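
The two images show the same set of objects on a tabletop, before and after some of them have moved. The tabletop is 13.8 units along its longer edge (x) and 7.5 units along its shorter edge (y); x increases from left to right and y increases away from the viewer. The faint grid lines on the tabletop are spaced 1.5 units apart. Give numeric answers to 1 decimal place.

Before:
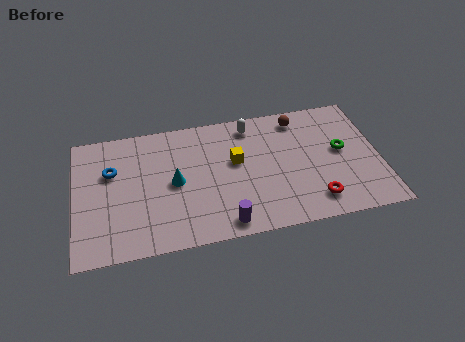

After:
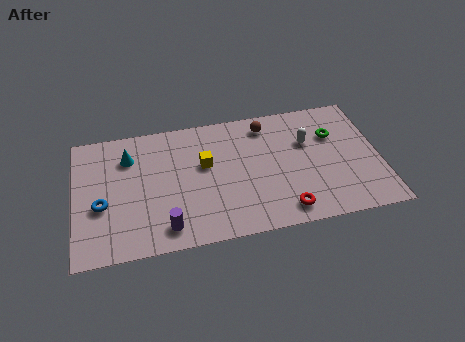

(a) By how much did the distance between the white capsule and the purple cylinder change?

+1.9

The distance was about 5.7 in the first image and 7.6 in the second, so they moved 1.9 units further apart.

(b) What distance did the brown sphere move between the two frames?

1.5

From (10.3, 6.4) to (8.8, 6.3), the brown sphere covered √(1.5² + 0.1²) ≈ 1.5 units.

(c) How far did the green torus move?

1.0

The green torus was near (12.1, 4.1) before and (11.8, 5.1) after, so it travelled √(0.3² + 1.0²) ≈ 1.0 units.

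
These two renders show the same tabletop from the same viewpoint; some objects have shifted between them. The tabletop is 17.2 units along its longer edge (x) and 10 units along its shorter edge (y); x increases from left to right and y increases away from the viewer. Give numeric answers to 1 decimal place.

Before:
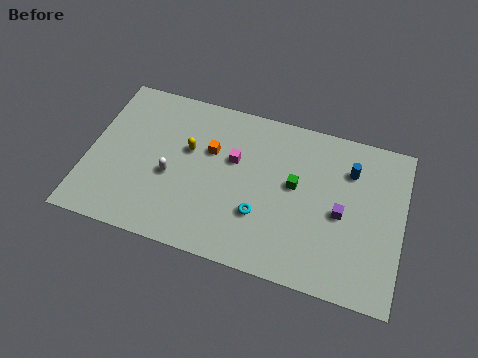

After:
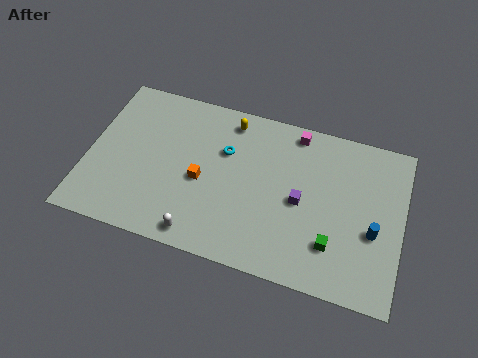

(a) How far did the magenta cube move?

4.2

The magenta cube moved from about (7.9, 6.2) to (11.1, 8.9), a distance of √(3.2² + 2.7²) ≈ 4.2.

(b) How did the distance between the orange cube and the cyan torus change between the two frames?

-1.9

They were about 4.4 units apart before and 2.5 after — 1.9 units closer together.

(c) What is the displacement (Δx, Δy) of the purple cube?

(-2.2, 0.1)

The purple cube started near (13.9, 4.6) and ended near (11.7, 4.7).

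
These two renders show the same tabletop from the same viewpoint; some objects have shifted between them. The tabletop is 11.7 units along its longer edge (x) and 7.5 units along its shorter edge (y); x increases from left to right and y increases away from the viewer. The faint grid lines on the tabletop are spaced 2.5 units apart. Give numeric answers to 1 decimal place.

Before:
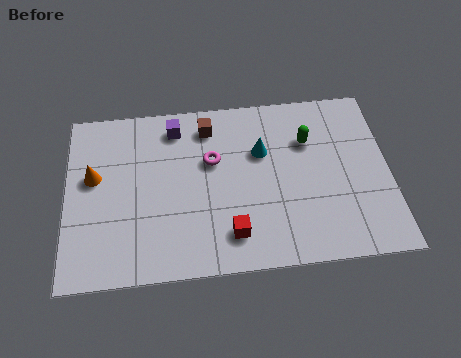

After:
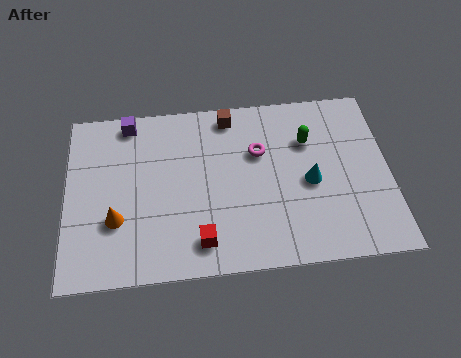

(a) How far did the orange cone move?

2.1

The orange cone moved from about (1.0, 4.4) to (1.8, 2.5), a distance of √(0.8² + 1.9²) ≈ 2.1.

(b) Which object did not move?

the green capsule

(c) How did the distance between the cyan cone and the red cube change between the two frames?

+0.9

The distance was about 3.6 in the first image and 4.5 in the second, so they moved 0.9 units further apart.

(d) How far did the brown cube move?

0.9

From (5.2, 6.2) to (6.0, 6.6), the brown cube covered √(0.8² + 0.4²) ≈ 0.9 units.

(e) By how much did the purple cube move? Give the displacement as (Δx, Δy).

(-1.7, 0.4)

The purple cube started near (4.0, 6.3) and ended near (2.3, 6.7).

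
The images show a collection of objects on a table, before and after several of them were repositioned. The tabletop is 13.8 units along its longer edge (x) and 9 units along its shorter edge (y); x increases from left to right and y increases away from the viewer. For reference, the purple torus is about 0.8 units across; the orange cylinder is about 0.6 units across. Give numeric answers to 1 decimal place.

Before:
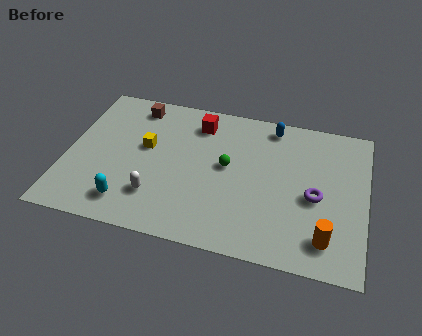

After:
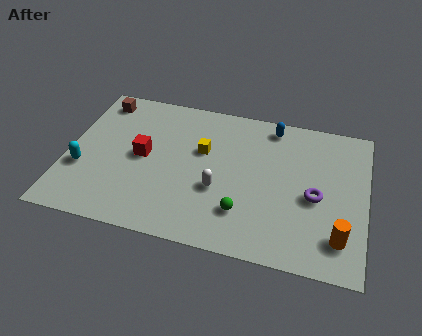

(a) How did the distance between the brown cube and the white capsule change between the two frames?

+1.7

Before: roughly 5.6 units apart; after: 7.3. That's 1.7 units further apart.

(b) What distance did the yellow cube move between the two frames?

2.6

The yellow cube was near (3.6, 5.2) before and (6.2, 5.6) after, so it travelled √(2.6² + 0.4²) ≈ 2.6 units.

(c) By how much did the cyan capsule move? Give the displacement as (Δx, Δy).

(-2.3, 1.6)

From the two frames, the cyan capsule sits at roughly (3.1, 1.6) before and (0.8, 3.2) after.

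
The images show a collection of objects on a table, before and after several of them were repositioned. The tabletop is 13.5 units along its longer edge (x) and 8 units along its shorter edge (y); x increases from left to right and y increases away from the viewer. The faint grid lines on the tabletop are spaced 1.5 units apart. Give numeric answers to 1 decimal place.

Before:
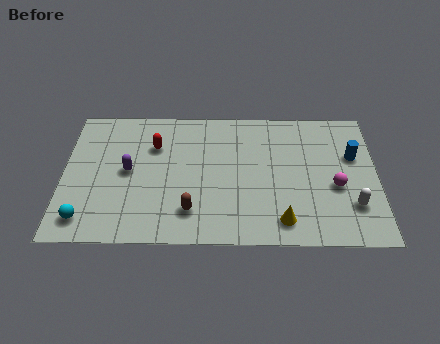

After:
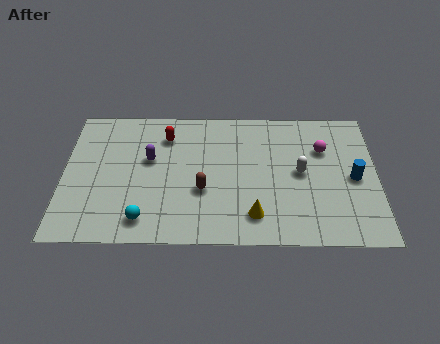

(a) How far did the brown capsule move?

1.3

The brown capsule was near (5.5, 1.8) before and (6.0, 3.0) after, so it travelled √(0.5² + 1.2²) ≈ 1.3 units.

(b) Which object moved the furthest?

the white capsule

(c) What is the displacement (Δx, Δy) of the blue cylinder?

(0.0, -1.3)

The blue cylinder was at about (12.5, 5.1) and moved to about (12.5, 3.8).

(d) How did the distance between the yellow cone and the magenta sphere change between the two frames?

+1.9

Before: roughly 3.0 units apart; after: 4.9. That's 1.9 units further apart.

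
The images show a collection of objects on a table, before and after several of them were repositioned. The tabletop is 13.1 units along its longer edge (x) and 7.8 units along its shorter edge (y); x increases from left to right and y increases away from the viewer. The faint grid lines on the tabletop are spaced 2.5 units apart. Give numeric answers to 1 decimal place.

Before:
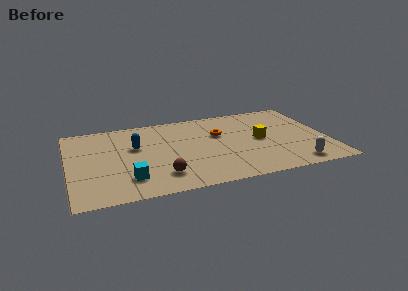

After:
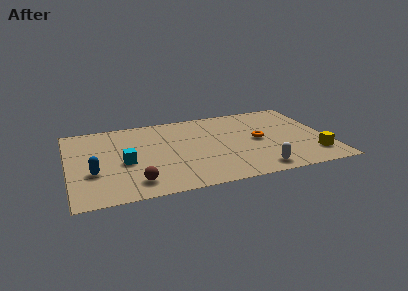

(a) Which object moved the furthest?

the yellow cube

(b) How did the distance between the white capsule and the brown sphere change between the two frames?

-0.6

Before: roughly 6.7 units apart; after: 6.1. That's 0.6 units closer together.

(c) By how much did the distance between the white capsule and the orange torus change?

-2.4

The distance was about 5.3 in the first image and 2.9 in the second, so they moved 2.4 units closer together.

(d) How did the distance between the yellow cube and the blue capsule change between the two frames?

+4.7

The distance was about 6.4 in the first image and 11.1 in the second, so they moved 4.7 units further apart.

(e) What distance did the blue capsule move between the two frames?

3.0

The blue capsule moved from about (3.4, 4.8) to (1.2, 2.8), a distance of √(2.2² + 2.0²) ≈ 3.0.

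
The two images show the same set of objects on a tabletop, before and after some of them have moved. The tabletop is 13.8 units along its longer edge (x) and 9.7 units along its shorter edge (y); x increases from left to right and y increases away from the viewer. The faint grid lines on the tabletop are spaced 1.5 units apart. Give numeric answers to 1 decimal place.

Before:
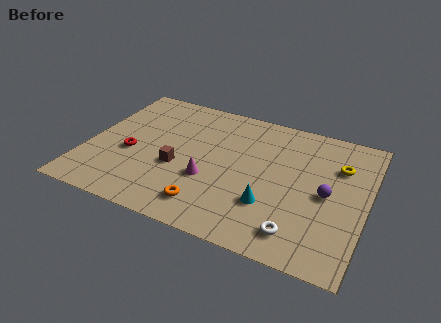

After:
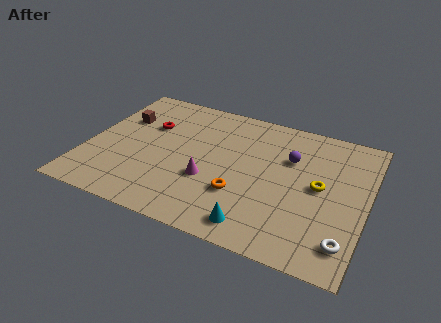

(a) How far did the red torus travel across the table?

2.5

From (2.2, 4.0) to (2.8, 6.4), the red torus covered √(0.6² + 2.4²) ≈ 2.5 units.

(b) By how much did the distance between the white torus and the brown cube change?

+5.9

They were about 6.6 units apart before and 12.5 after — 5.9 units further apart.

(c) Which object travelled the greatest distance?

the brown cube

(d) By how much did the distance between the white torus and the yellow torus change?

-1.9

The distance was about 5.4 in the first image and 3.5 in the second, so they moved 1.9 units closer together.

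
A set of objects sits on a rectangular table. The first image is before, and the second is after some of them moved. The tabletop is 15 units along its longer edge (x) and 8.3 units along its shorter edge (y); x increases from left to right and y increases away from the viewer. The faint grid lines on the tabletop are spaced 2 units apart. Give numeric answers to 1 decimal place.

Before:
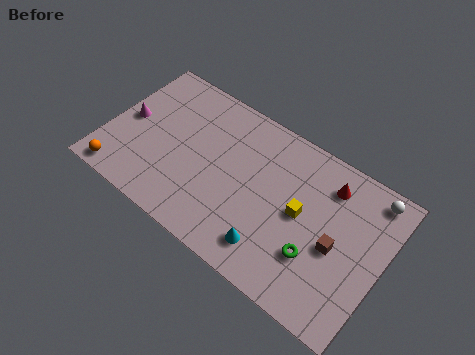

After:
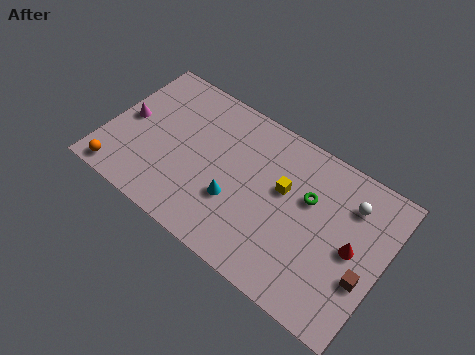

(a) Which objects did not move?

the orange sphere and the magenta cone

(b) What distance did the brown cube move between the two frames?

1.7

From (12.6, 3.7) to (14.2, 3.0), the brown cube covered √(1.6² + 0.7²) ≈ 1.7 units.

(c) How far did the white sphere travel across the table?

1.4

From (13.9, 7.3) to (12.9, 6.3), the white sphere covered √(1.0² + 1.0²) ≈ 1.4 units.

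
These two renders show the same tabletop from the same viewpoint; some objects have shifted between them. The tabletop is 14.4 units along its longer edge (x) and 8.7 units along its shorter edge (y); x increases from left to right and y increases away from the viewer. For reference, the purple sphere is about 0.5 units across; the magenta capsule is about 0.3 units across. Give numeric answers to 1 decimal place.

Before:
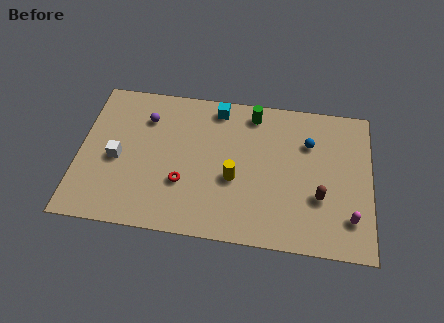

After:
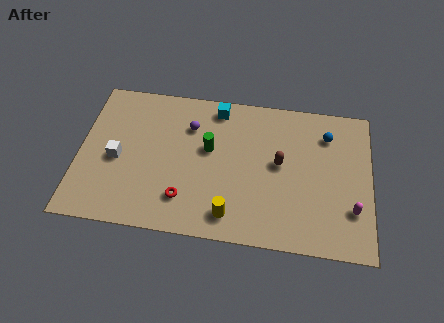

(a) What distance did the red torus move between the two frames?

0.9

From (5.2, 2.9) to (5.3, 2.0), the red torus covered √(0.1² + 0.9²) ≈ 0.9 units.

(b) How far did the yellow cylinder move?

2.1

The yellow cylinder was near (7.7, 3.5) before and (7.6, 1.4) after, so it travelled √(0.1² + 2.1²) ≈ 2.1 units.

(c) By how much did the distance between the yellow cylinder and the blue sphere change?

+2.6

They were about 4.4 units apart before and 7.0 after — 2.6 units further apart.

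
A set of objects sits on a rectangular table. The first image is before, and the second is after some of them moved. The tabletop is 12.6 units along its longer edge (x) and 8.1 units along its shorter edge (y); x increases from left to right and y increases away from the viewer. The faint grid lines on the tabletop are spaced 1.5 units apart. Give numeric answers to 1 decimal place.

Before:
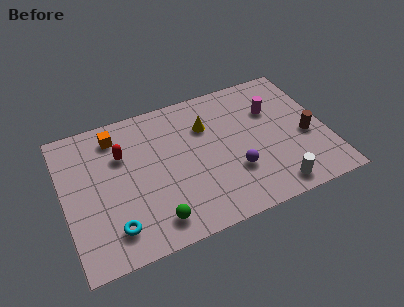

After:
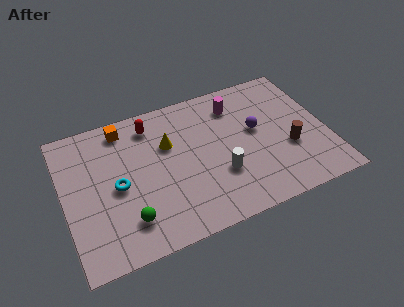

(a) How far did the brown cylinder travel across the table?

1.0

The brown cylinder moved from about (11.6, 3.4) to (10.7, 3.0), a distance of √(0.9² + 0.4²) ≈ 1.0.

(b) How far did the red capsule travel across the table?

1.9

The red capsule moved from about (2.9, 5.5) to (4.4, 6.7), a distance of √(1.5² + 1.2²) ≈ 1.9.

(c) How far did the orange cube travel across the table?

0.5

The orange cube was near (2.7, 6.7) before and (3.1, 7.0) after, so it travelled √(0.4² + 0.3²) ≈ 0.5 units.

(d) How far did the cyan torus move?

2.2

The cyan torus moved from about (2.1, 1.6) to (2.5, 3.8), a distance of √(0.4² + 2.2²) ≈ 2.2.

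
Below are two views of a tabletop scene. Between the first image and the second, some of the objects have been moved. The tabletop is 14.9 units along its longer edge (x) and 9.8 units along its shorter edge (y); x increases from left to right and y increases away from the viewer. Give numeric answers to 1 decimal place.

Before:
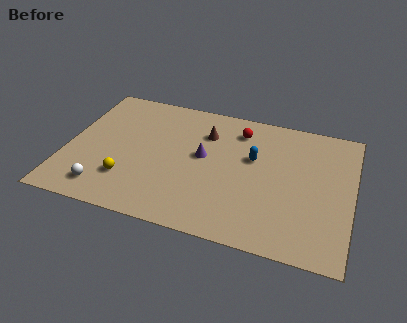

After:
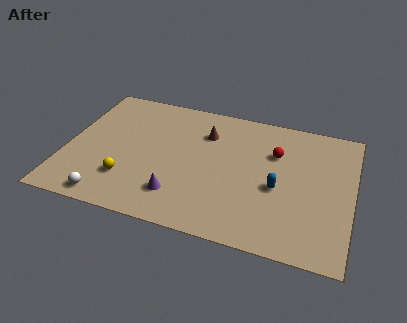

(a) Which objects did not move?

the yellow sphere and the brown cone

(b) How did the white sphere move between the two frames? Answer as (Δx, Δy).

(0.3, -0.6)

The white sphere was at about (2.3, 1.6) and moved to about (2.6, 1.0).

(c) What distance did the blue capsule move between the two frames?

2.3

The blue capsule was near (9.7, 6.0) before and (11.1, 4.2) after, so it travelled √(1.4² + 1.8²) ≈ 2.3 units.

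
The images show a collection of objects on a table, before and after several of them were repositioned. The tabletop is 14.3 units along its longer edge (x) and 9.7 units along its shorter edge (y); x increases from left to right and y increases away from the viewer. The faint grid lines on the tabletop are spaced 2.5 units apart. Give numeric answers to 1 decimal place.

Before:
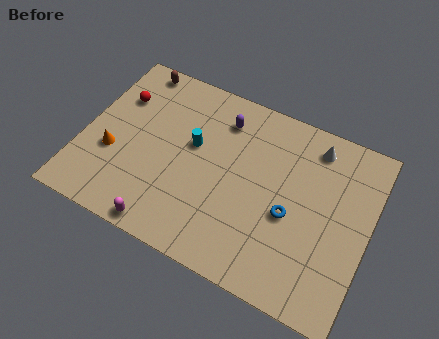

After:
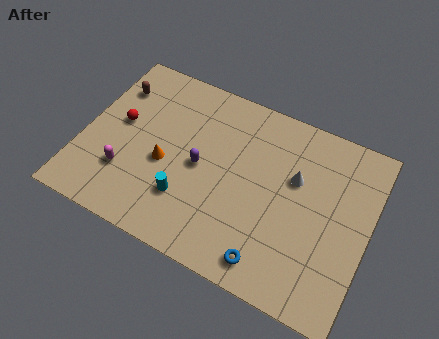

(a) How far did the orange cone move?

2.6

The orange cone was near (1.6, 3.6) before and (4.2, 4.1) after, so it travelled √(2.6² + 0.5²) ≈ 2.6 units.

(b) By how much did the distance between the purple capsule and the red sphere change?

-1.0

Before: roughly 5.3 units apart; after: 4.3. That's 1.0 units closer together.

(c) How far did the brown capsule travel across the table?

1.7

The brown capsule moved from about (1.9, 8.8) to (1.1, 7.3), a distance of √(0.8² + 1.5²) ≈ 1.7.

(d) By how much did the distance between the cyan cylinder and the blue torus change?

-0.7

Before: roughly 5.3 units apart; after: 4.6. That's 0.7 units closer together.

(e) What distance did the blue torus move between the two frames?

2.9

From (10.5, 4.1) to (9.9, 1.3), the blue torus covered √(0.6² + 2.8²) ≈ 2.9 units.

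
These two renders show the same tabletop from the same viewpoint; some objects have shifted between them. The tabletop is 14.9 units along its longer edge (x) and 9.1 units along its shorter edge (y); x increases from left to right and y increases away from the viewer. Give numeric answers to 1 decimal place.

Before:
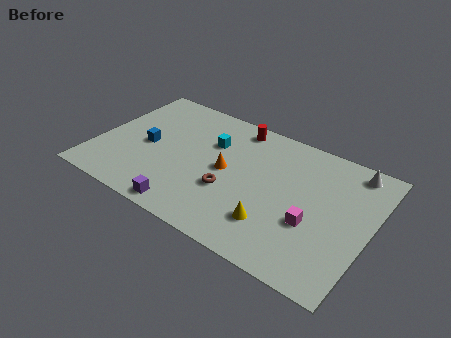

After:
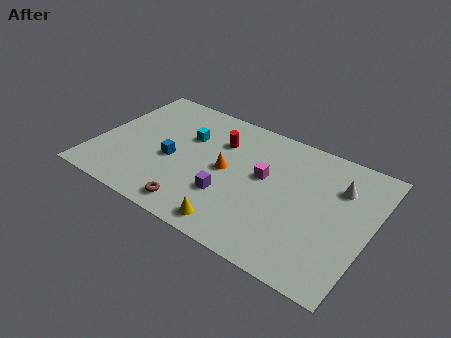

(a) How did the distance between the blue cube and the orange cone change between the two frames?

-1.4

They were about 4.4 units apart before and 3.0 after — 1.4 units closer together.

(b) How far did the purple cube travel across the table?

2.8

From (5.6, 0.9) to (7.5, 2.9), the purple cube covered √(1.9² + 2.0²) ≈ 2.8 units.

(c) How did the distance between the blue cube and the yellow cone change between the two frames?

-2.8

Before: roughly 7.7 units apart; after: 4.9. That's 2.8 units closer together.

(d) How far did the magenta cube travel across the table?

3.4

The magenta cube moved from about (12.0, 3.4) to (9.1, 5.2), a distance of √(2.9² + 1.8²) ≈ 3.4.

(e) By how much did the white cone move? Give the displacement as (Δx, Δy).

(-0.5, -1.5)

The white cone was at about (13.5, 8.0) and moved to about (13.0, 6.5).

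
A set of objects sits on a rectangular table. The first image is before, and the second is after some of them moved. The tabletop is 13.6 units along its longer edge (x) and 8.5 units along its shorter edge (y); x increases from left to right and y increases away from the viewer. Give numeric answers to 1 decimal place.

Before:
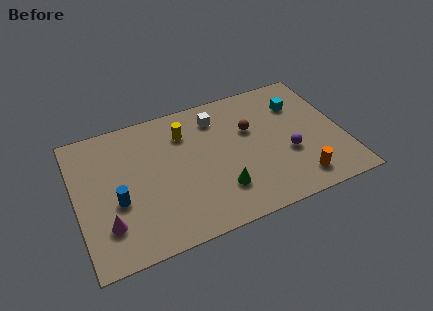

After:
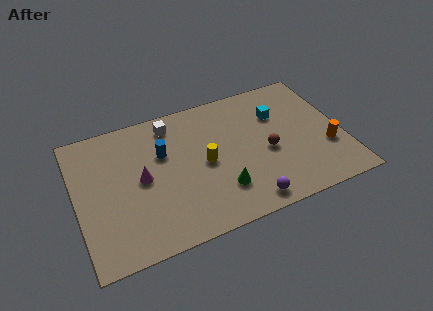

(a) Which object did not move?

the green cone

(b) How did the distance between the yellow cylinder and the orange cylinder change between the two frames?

-1.0

They were about 7.3 units apart before and 6.3 after — 1.0 units closer together.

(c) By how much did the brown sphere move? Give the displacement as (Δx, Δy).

(0.7, -1.7)

The brown sphere was at about (9.0, 5.4) and moved to about (9.7, 3.7).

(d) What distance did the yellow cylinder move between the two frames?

2.4

The yellow cylinder was near (5.7, 6.4) before and (6.5, 4.1) after, so it travelled √(0.8² + 2.3²) ≈ 2.4 units.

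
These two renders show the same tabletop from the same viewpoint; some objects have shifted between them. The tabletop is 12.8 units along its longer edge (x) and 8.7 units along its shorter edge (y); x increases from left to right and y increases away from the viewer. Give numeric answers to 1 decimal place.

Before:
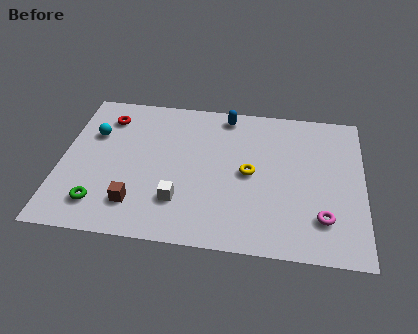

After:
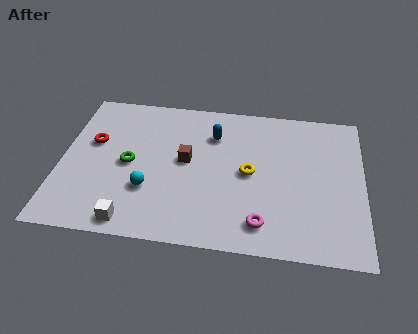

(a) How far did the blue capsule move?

1.4

The blue capsule moved from about (6.9, 7.7) to (6.4, 6.4), a distance of √(0.5² + 1.3²) ≈ 1.4.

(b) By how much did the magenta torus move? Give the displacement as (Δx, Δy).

(-2.5, -0.6)

The magenta torus started near (11.1, 2.1) and ended near (8.6, 1.5).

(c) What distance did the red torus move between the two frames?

1.7

The red torus moved from about (1.8, 6.9) to (1.3, 5.3), a distance of √(0.5² + 1.6²) ≈ 1.7.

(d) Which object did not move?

the yellow torus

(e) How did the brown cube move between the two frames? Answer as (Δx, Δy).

(2.0, 2.8)

The brown cube was at about (3.3, 1.9) and moved to about (5.3, 4.7).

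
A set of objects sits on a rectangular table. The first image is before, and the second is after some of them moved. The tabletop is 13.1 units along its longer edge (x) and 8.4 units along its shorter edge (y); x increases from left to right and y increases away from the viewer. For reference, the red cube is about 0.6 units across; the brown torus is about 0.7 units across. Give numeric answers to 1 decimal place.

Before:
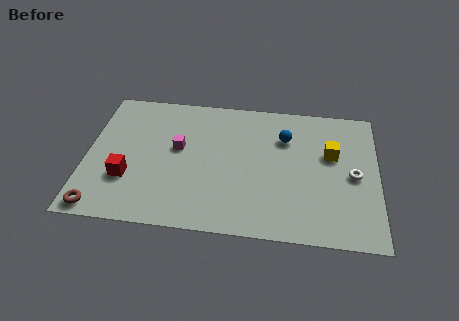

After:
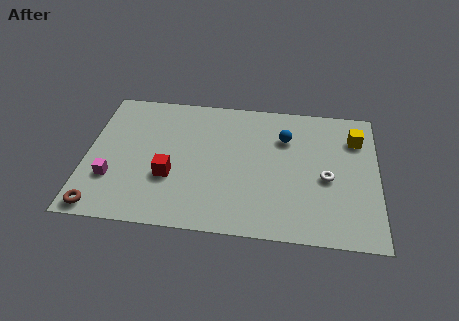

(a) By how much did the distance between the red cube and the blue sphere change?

-1.8

The distance was about 7.7 in the first image and 5.9 in the second, so they moved 1.8 units closer together.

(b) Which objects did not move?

the brown torus and the blue sphere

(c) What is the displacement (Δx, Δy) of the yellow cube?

(1.1, 1.1)

The yellow cube started near (11.0, 5.2) and ended near (12.1, 6.3).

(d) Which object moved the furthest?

the magenta cube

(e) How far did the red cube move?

1.9

The red cube was near (1.9, 2.7) before and (3.8, 3.0) after, so it travelled √(1.9² + 0.3²) ≈ 1.9 units.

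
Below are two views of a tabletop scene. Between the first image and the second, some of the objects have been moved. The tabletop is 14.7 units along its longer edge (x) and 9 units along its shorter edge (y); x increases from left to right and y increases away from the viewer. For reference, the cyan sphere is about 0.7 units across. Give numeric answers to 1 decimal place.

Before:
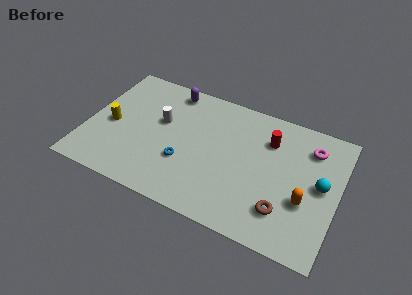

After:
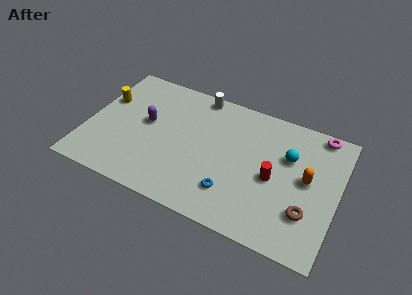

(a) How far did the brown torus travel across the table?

1.4

The brown torus moved from about (11.8, 2.2) to (13.1, 2.6), a distance of √(1.3² + 0.4²) ≈ 1.4.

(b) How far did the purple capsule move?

3.1

From (4.5, 7.9) to (3.4, 5.0), the purple capsule covered √(1.1² + 2.9²) ≈ 3.1 units.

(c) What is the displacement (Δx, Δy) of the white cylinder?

(1.9, 2.8)

From the two frames, the white cylinder sits at roughly (4.2, 5.4) before and (6.1, 8.2) after.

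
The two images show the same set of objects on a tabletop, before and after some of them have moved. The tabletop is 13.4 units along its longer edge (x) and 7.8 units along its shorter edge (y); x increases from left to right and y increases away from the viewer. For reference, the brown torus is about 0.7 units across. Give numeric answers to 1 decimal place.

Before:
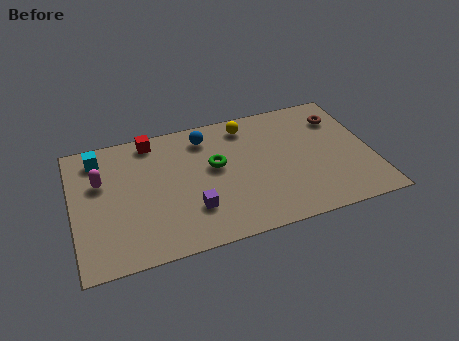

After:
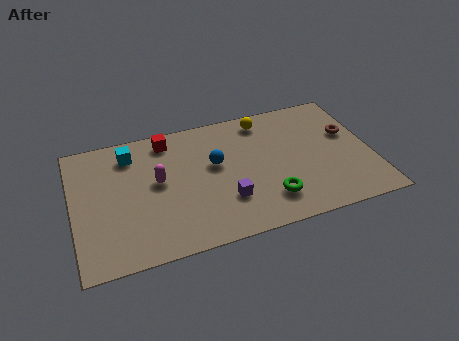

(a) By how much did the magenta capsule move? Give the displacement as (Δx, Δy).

(2.5, -0.7)

From the two frames, the magenta capsule sits at roughly (1.3, 5.0) before and (3.8, 4.3) after.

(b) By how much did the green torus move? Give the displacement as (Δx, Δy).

(2.2, -2.7)

The green torus started near (6.4, 4.5) and ended near (8.6, 1.8).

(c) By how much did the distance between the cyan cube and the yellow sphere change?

-0.6

The distance was about 6.7 in the first image and 6.1 in the second, so they moved 0.6 units closer together.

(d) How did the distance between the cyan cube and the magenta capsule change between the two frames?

+0.8

The distance was about 1.5 in the first image and 2.3 in the second, so they moved 0.8 units further apart.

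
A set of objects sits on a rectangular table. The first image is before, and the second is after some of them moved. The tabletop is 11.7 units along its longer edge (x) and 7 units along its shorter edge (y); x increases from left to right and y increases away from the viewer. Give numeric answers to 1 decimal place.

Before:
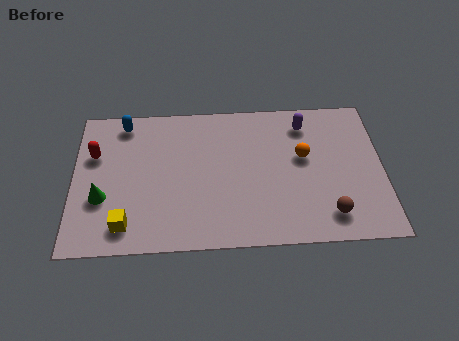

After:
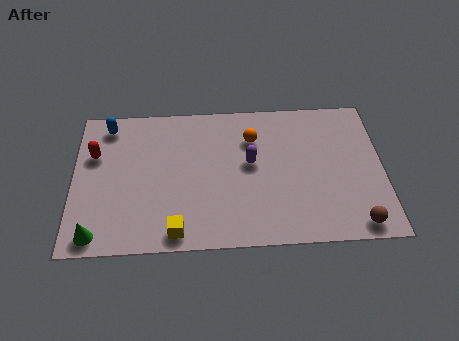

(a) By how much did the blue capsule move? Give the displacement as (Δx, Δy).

(-0.6, -0.1)

The blue capsule was at about (1.9, 6.1) and moved to about (1.3, 6.0).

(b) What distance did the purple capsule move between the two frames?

2.8

The purple capsule was near (8.8, 5.7) before and (6.7, 3.9) after, so it travelled √(2.1² + 1.8²) ≈ 2.8 units.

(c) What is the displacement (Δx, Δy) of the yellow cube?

(1.9, -0.4)

From the two frames, the yellow cube sits at roughly (2.0, 1.2) before and (3.9, 0.8) after.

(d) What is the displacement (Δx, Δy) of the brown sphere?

(1.0, -0.5)

The brown sphere was at about (9.6, 1.3) and moved to about (10.6, 0.8).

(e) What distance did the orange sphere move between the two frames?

2.1

The orange sphere was near (8.7, 4.1) before and (6.8, 5.1) after, so it travelled √(1.9² + 1.0²) ≈ 2.1 units.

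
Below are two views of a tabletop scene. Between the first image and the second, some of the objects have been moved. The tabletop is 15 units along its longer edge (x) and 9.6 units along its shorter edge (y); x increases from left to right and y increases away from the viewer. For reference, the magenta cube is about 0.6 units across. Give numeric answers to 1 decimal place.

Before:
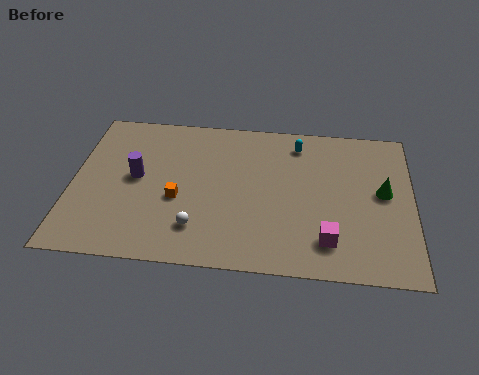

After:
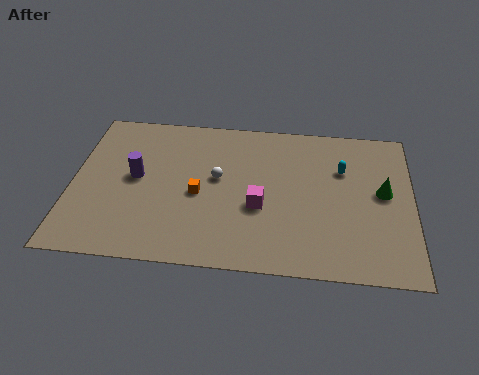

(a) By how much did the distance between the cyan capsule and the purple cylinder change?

+1.5

They were about 7.7 units apart before and 9.2 after — 1.5 units further apart.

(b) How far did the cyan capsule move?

2.5

The cyan capsule was near (9.9, 8.0) before and (11.9, 6.5) after, so it travelled √(2.0² + 1.5²) ≈ 2.5 units.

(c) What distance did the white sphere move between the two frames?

3.3

From (5.6, 2.2) to (6.4, 5.4), the white sphere covered √(0.8² + 3.2²) ≈ 3.3 units.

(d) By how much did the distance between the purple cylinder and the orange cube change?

+0.7

Before: roughly 2.2 units apart; after: 2.9. That's 0.7 units further apart.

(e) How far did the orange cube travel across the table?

1.0

The orange cube moved from about (4.7, 3.9) to (5.6, 4.3), a distance of √(0.9² + 0.4²) ≈ 1.0.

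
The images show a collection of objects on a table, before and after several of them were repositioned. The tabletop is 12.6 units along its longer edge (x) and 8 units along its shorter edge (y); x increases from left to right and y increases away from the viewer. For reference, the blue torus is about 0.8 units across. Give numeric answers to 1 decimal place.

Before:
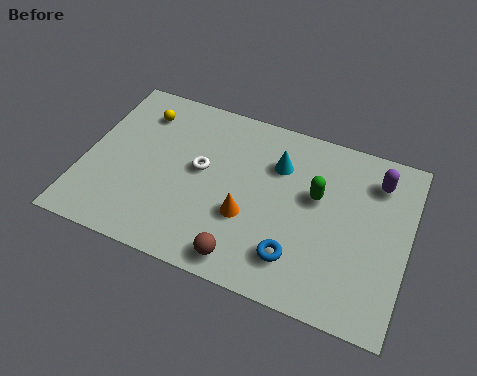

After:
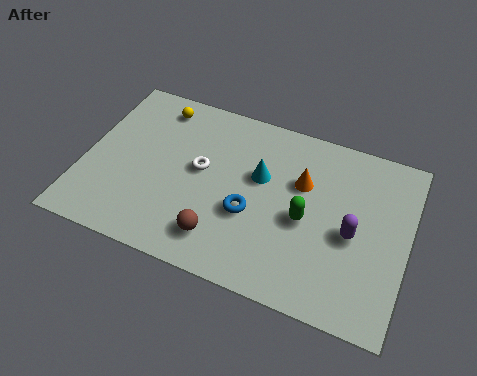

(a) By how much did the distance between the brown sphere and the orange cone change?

+2.7

They were about 1.9 units apart before and 4.6 after — 2.7 units further apart.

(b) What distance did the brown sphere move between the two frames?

1.2

The brown sphere moved from about (6.6, 1.0) to (5.6, 1.6), a distance of √(1.0² + 0.6²) ≈ 1.2.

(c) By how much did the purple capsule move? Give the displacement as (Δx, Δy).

(-0.7, -2.7)

The purple capsule started near (11.2, 6.3) and ended near (10.5, 3.6).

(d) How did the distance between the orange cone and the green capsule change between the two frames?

-1.5

Before: roughly 3.1 units apart; after: 1.6. That's 1.5 units closer together.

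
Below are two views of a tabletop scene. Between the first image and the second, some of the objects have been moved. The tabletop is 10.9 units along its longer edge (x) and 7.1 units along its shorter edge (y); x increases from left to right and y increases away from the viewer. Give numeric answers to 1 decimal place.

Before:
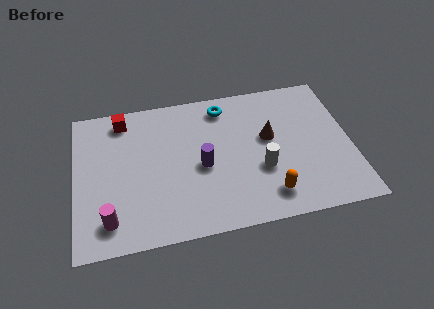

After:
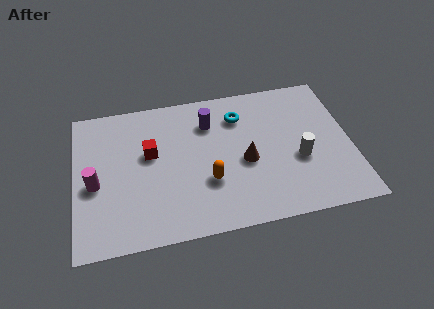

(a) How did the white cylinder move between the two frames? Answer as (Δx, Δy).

(1.5, 0.2)

The white cylinder started near (7.3, 2.6) and ended near (8.8, 2.8).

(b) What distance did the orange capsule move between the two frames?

2.5

From (7.5, 1.3) to (5.2, 2.4), the orange capsule covered √(2.3² + 1.1²) ≈ 2.5 units.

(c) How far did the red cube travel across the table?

2.1

The red cube moved from about (2.0, 6.1) to (3.0, 4.2), a distance of √(1.0² + 1.9²) ≈ 2.1.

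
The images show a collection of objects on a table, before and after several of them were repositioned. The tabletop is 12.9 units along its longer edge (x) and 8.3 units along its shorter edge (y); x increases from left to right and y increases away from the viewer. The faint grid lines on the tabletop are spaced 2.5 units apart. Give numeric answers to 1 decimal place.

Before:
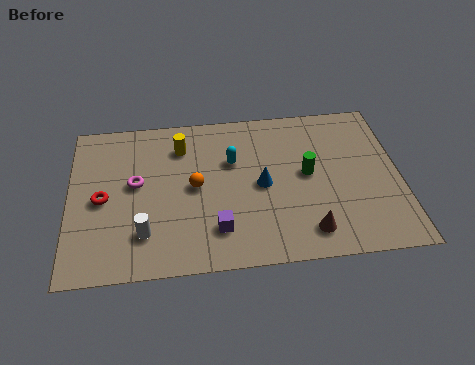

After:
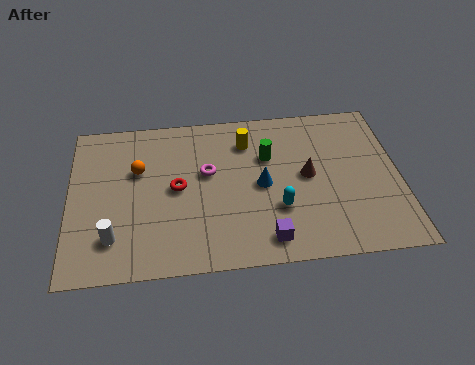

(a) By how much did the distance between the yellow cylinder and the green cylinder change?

-4.1

They were about 5.3 units apart before and 1.2 after — 4.1 units closer together.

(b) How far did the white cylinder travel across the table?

1.2

The white cylinder moved from about (2.9, 2.0) to (1.7, 1.9), a distance of √(1.2² + 0.1²) ≈ 1.2.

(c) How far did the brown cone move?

2.9

The brown cone was near (9.2, 1.4) before and (9.3, 4.3) after, so it travelled √(0.1² + 2.9²) ≈ 2.9 units.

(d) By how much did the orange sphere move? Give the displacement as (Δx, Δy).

(-2.2, 1.1)

From the two frames, the orange sphere sits at roughly (4.9, 4.2) before and (2.7, 5.3) after.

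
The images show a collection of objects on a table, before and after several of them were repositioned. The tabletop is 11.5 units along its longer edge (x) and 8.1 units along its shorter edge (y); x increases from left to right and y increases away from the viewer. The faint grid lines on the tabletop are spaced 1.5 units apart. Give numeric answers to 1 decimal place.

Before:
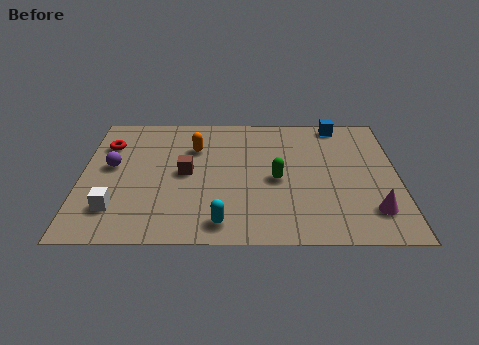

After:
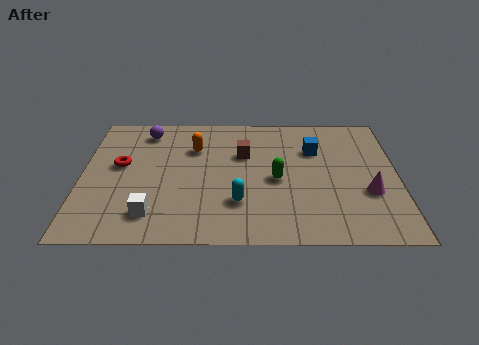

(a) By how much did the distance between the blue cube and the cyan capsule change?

-3.2

They were about 7.5 units apart before and 4.3 after — 3.2 units closer together.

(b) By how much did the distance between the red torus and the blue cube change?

-1.4

Before: roughly 8.6 units apart; after: 7.2. That's 1.4 units closer together.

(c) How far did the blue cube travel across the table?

1.9

The blue cube was near (9.4, 7.3) before and (8.5, 5.6) after, so it travelled √(0.9² + 1.7²) ≈ 1.9 units.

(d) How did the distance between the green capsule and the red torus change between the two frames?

-0.8

Before: roughly 6.6 units apart; after: 5.8. That's 0.8 units closer together.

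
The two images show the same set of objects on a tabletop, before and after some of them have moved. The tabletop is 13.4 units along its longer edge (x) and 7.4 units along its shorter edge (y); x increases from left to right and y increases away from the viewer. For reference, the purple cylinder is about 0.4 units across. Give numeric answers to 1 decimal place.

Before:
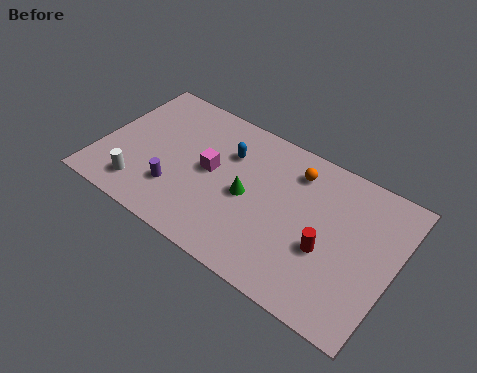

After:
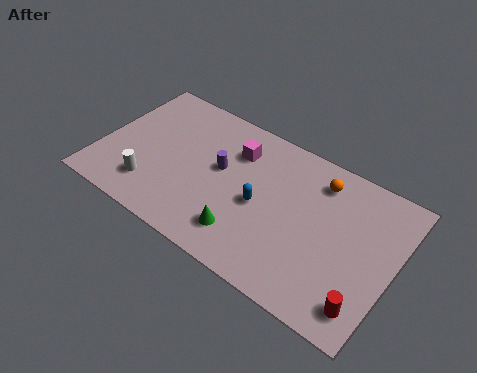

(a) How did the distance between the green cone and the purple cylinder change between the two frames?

-0.3

The distance was about 3.4 in the first image and 3.1 in the second, so they moved 0.3 units closer together.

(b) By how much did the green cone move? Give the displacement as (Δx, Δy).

(0.2, -1.9)

From the two frames, the green cone sits at roughly (6.8, 3.5) before and (7.0, 1.6) after.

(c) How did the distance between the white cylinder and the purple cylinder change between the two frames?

+2.1

They were about 1.7 units apart before and 3.8 after — 2.1 units further apart.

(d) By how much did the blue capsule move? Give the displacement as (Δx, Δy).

(1.8, -1.8)

The blue capsule started near (5.6, 5.2) and ended near (7.4, 3.4).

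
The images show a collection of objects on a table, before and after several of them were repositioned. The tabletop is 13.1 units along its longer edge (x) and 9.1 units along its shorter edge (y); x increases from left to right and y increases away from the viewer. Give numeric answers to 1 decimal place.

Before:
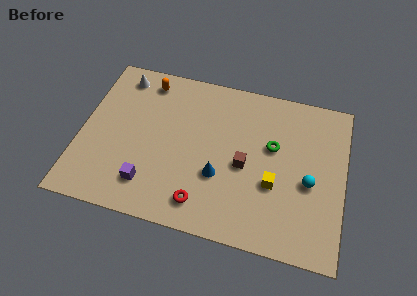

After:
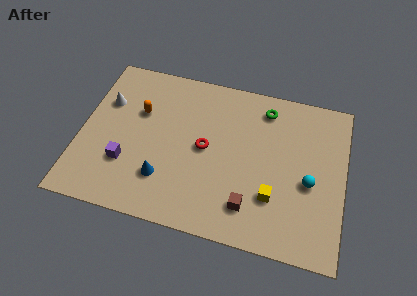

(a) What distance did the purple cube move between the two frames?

1.5

The purple cube was near (3.6, 1.9) before and (2.4, 2.8) after, so it travelled √(1.2² + 0.9²) ≈ 1.5 units.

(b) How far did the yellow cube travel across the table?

0.7

From (9.7, 3.4) to (9.7, 2.7), the yellow cube covered √(0.0² + 0.7²) ≈ 0.7 units.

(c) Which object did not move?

the cyan sphere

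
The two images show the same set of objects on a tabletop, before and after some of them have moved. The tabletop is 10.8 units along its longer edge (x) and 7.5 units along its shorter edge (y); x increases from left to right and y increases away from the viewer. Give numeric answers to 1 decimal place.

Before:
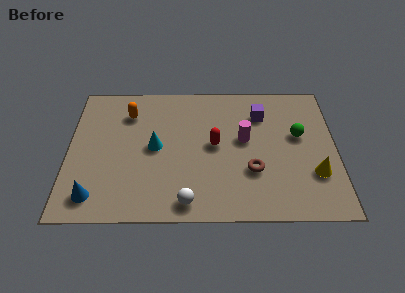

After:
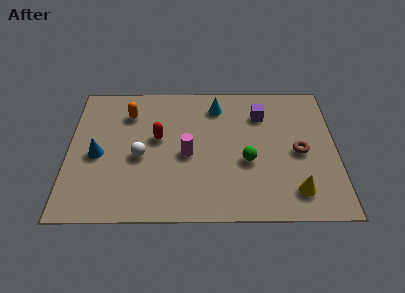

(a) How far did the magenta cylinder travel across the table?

2.4

From (7.1, 4.2) to (4.8, 3.4), the magenta cylinder covered √(2.3² + 0.8²) ≈ 2.4 units.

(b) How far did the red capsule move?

2.3

The red capsule moved from about (5.9, 3.9) to (3.6, 4.3), a distance of √(2.3² + 0.4²) ≈ 2.3.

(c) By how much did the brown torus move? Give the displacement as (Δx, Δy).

(1.9, 1.0)

The brown torus started near (7.4, 2.5) and ended near (9.3, 3.5).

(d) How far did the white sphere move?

3.1

The white sphere moved from about (4.8, 0.9) to (2.9, 3.3), a distance of √(1.9² + 2.4²) ≈ 3.1.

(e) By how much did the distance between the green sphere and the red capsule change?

+0.4

Before: roughly 3.4 units apart; after: 3.8. That's 0.4 units further apart.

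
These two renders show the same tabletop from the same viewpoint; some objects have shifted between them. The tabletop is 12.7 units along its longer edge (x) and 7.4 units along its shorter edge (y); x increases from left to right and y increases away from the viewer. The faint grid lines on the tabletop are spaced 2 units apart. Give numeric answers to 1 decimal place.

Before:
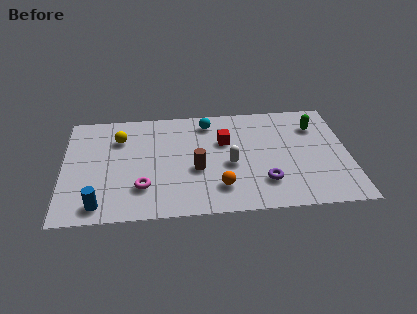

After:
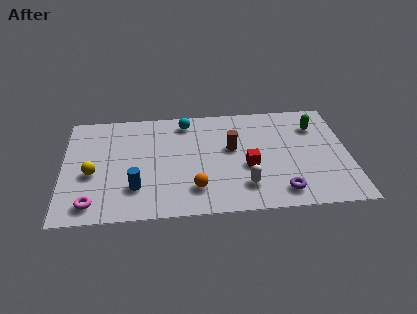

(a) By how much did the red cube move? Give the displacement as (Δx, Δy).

(1.0, -1.8)

The red cube was at about (7.2, 4.8) and moved to about (8.2, 3.0).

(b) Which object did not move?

the green capsule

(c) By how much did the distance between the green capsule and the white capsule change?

+0.5

Before: roughly 4.5 units apart; after: 5.0. That's 0.5 units further apart.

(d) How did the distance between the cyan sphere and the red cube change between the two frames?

+2.7

Before: roughly 1.6 units apart; after: 4.3. That's 2.7 units further apart.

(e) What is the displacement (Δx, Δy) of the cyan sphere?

(-1.0, 0.1)

The cyan sphere started near (6.5, 6.2) and ended near (5.5, 6.3).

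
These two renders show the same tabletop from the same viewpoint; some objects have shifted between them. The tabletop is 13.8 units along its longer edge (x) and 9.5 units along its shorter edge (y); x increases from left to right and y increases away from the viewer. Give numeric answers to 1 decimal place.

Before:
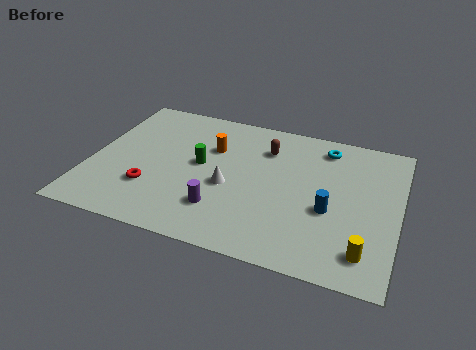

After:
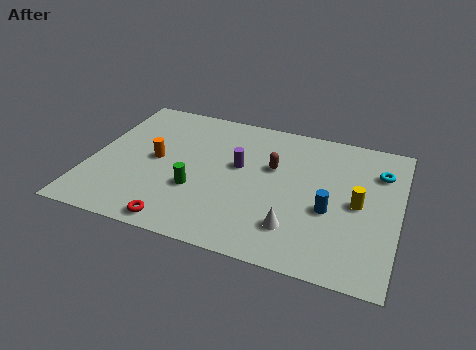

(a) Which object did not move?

the blue cylinder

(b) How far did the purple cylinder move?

3.1

From (6.1, 2.4) to (6.6, 5.5), the purple cylinder covered √(0.5² + 3.1²) ≈ 3.1 units.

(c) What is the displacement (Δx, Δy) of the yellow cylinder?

(-0.5, 2.9)

From the two frames, the yellow cylinder sits at roughly (12.5, 1.7) before and (12.0, 4.6) after.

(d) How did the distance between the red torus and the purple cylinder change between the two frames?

+1.9

Before: roughly 3.2 units apart; after: 5.1. That's 1.9 units further apart.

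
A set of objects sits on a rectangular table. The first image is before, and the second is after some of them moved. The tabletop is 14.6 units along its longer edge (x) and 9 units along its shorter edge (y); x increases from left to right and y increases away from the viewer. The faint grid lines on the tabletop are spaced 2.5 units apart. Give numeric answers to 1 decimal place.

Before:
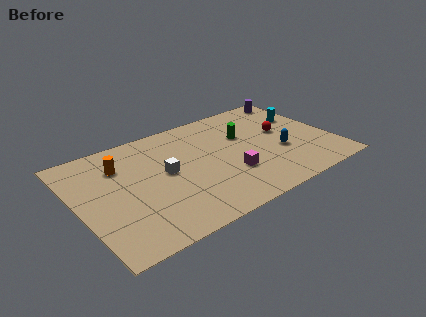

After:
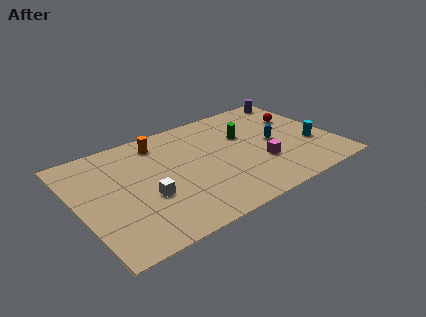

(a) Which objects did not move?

the purple cylinder and the green cylinder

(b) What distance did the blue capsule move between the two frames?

1.0

From (11.5, 3.4) to (11.3, 4.4), the blue capsule covered √(0.2² + 1.0²) ≈ 1.0 units.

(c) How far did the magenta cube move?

1.8

From (8.4, 2.9) to (10.2, 3.0), the magenta cube covered √(1.8² + 0.1²) ≈ 1.8 units.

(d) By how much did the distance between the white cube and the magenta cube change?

+2.6

The distance was about 3.9 in the first image and 6.5 in the second, so they moved 2.6 units further apart.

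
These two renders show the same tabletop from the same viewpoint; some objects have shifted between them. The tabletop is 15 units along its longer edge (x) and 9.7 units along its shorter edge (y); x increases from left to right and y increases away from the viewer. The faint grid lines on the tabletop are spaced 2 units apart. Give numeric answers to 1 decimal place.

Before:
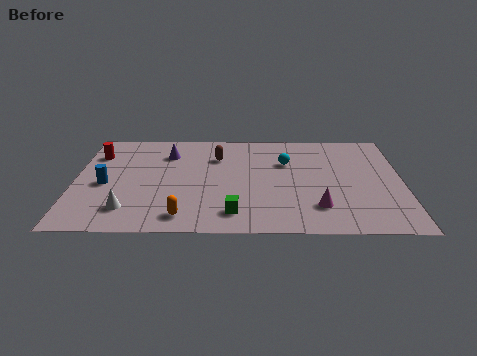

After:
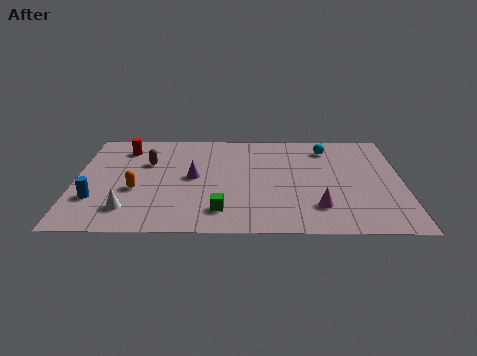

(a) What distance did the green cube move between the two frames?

0.6

The green cube was near (7.3, 1.7) before and (6.7, 1.9) after, so it travelled √(0.6² + 0.2²) ≈ 0.6 units.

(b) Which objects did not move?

the magenta cone and the white cone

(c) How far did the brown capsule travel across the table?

3.3

The brown capsule was near (6.5, 7.0) before and (3.3, 6.4) after, so it travelled √(3.2² + 0.6²) ≈ 3.3 units.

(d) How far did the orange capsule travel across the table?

3.3

From (5.0, 1.4) to (2.8, 3.8), the orange capsule covered √(2.2² + 2.4²) ≈ 3.3 units.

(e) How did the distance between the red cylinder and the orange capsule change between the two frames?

-3.1

Before: roughly 7.1 units apart; after: 4.0. That's 3.1 units closer together.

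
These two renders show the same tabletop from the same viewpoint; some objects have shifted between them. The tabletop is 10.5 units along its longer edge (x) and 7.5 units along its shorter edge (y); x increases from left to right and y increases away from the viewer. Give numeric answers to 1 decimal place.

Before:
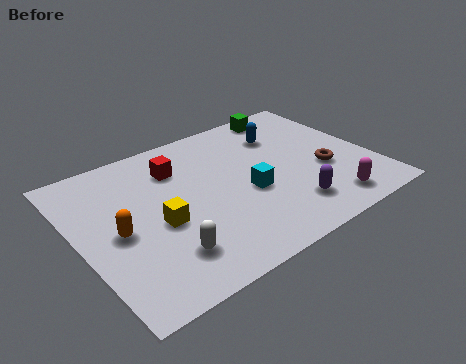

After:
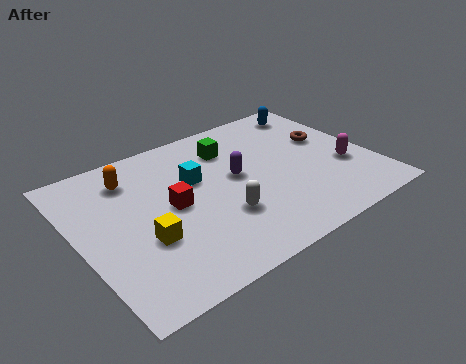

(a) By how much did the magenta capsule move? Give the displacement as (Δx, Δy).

(1.0, 1.6)

The magenta capsule was at about (8.4, 1.1) and moved to about (9.4, 2.7).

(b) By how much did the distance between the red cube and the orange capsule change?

-0.9

The distance was about 3.3 in the first image and 2.4 in the second, so they moved 0.9 units closer together.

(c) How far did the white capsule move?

2.3

The white capsule was near (2.6, 1.7) before and (4.8, 2.4) after, so it travelled √(2.2² + 0.7²) ≈ 2.3 units.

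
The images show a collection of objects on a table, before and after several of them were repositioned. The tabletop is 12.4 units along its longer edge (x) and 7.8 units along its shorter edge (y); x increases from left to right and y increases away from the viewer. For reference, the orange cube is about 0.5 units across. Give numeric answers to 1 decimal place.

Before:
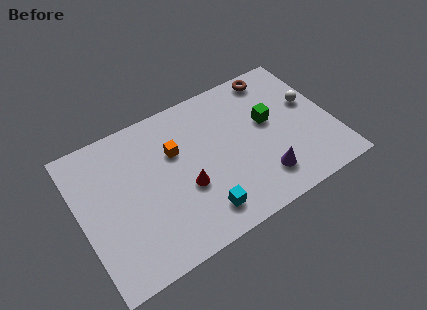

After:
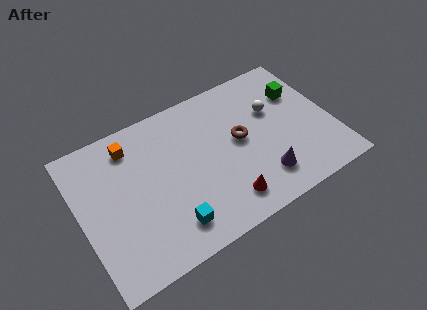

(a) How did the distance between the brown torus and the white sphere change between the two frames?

-0.7

The distance was about 2.7 in the first image and 2.0 in the second, so they moved 0.7 units closer together.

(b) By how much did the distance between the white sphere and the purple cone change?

-0.6

Before: roughly 4.1 units apart; after: 3.5. That's 0.6 units closer together.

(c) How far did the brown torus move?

3.5

From (10.1, 6.9) to (7.9, 4.2), the brown torus covered √(2.2² + 2.7²) ≈ 3.5 units.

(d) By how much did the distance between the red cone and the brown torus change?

-3.4

The distance was about 6.4 in the first image and 3.0 in the second, so they moved 3.4 units closer together.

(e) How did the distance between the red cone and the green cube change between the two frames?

+1.3

The distance was about 4.6 in the first image and 5.9 in the second, so they moved 1.3 units further apart.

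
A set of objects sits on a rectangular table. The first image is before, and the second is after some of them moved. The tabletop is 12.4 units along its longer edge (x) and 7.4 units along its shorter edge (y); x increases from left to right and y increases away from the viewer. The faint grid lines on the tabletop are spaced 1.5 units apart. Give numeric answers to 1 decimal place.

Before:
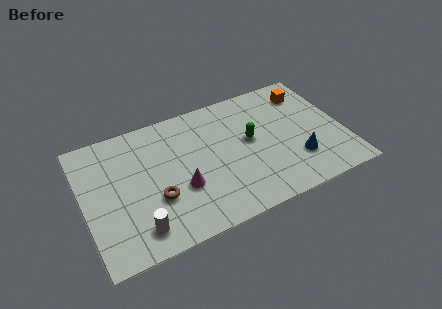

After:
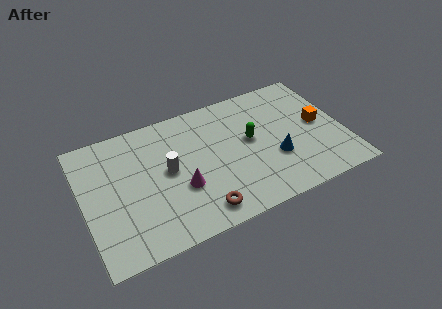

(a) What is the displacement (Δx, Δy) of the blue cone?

(-1.0, 0.5)

The blue cone started near (10.0, 2.1) and ended near (9.0, 2.6).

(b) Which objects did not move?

the magenta cone and the green capsule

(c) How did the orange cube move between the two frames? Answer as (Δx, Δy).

(0.3, -2.1)

The orange cube was at about (11.0, 5.9) and moved to about (11.3, 3.8).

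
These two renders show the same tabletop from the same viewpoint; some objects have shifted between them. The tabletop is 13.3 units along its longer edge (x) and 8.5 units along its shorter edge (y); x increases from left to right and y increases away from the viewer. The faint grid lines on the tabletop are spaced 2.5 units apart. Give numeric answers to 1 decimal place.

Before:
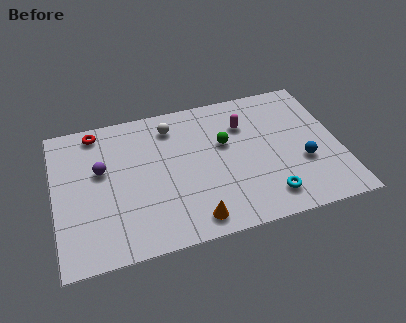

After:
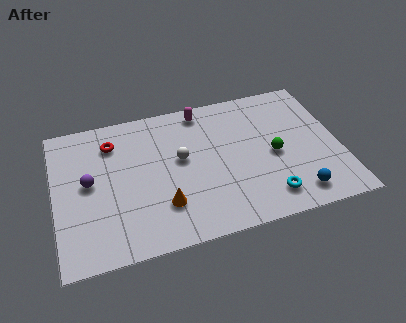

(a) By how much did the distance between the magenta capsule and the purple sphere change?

-0.6

Before: roughly 6.9 units apart; after: 6.3. That's 0.6 units closer together.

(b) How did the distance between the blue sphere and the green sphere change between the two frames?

-1.4

They were about 4.1 units apart before and 2.7 after — 1.4 units closer together.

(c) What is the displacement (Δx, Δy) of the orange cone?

(-1.3, 1.2)

The orange cone was at about (6.2, 1.1) and moved to about (4.9, 2.3).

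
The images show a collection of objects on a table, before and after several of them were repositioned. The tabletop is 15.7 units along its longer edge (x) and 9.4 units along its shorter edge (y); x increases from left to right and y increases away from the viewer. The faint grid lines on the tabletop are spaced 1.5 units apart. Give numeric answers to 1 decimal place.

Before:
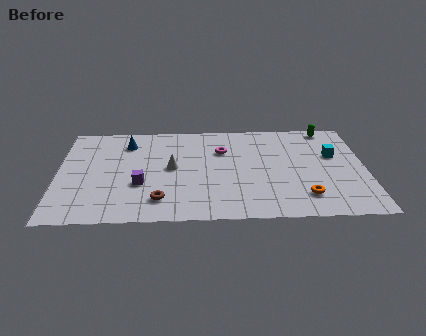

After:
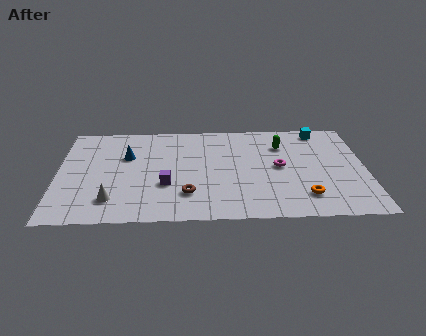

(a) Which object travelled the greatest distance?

the white cone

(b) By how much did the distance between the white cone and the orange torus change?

+2.4

They were about 7.3 units apart before and 9.7 after — 2.4 units further apart.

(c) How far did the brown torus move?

1.5

The brown torus moved from about (5.2, 1.9) to (6.6, 2.4), a distance of √(1.4² + 0.5²) ≈ 1.5.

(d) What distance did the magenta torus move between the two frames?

3.4

From (8.4, 6.5) to (11.3, 4.8), the magenta torus covered √(2.9² + 1.7²) ≈ 3.4 units.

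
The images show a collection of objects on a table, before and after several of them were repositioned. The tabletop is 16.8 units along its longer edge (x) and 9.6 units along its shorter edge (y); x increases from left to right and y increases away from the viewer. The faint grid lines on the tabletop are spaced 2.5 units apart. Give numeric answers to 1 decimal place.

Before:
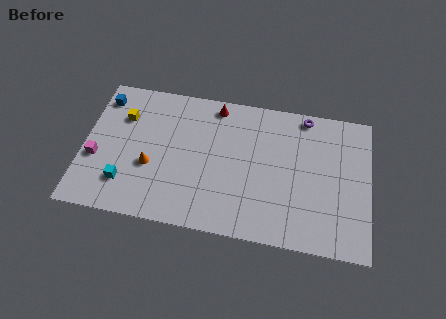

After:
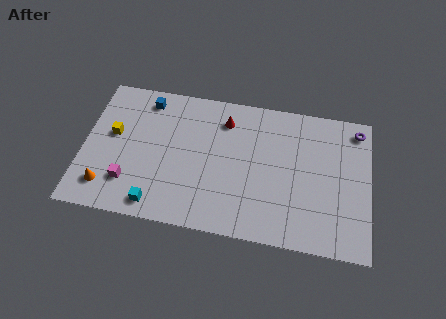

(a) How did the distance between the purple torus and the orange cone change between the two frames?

+5.6

They were about 10.2 units apart before and 15.8 after — 5.6 units further apart.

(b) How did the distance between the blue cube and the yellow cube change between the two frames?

+1.5

Before: roughly 1.7 units apart; after: 3.2. That's 1.5 units further apart.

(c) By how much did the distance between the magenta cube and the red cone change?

-0.8

Before: roughly 8.3 units apart; after: 7.5. That's 0.8 units closer together.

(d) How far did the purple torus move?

3.1

From (12.9, 8.7) to (16.0, 8.3), the purple torus covered √(3.1² + 0.4²) ≈ 3.1 units.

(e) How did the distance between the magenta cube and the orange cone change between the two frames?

-1.8

Before: roughly 3.2 units apart; after: 1.4. That's 1.8 units closer together.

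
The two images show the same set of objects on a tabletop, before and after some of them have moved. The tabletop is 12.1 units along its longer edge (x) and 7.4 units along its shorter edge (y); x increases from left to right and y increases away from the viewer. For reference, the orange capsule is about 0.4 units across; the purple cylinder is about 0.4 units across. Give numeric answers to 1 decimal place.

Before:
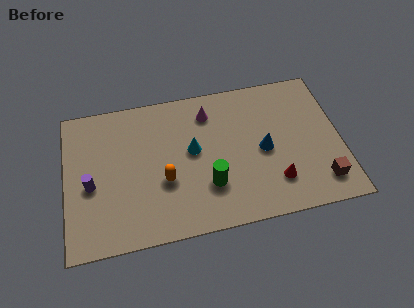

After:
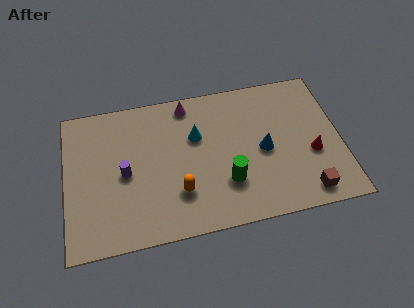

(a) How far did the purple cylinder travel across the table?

1.5

The purple cylinder moved from about (1.1, 3.2) to (2.6, 3.5), a distance of √(1.5² + 0.3²) ≈ 1.5.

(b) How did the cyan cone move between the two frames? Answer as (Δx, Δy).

(0.2, 0.7)

The cyan cone was at about (5.6, 4.1) and moved to about (5.8, 4.8).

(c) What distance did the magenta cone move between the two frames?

1.1

The magenta cone moved from about (6.4, 5.9) to (5.5, 6.5), a distance of √(0.9² + 0.6²) ≈ 1.1.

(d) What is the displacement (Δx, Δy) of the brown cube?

(-0.7, -0.4)

From the two frames, the brown cube sits at roughly (11.1, 1.4) before and (10.4, 1.0) after.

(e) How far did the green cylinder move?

0.8

The green cylinder moved from about (6.2, 2.2) to (7.0, 2.2), a distance of √(0.8² + 0.0²) ≈ 0.8.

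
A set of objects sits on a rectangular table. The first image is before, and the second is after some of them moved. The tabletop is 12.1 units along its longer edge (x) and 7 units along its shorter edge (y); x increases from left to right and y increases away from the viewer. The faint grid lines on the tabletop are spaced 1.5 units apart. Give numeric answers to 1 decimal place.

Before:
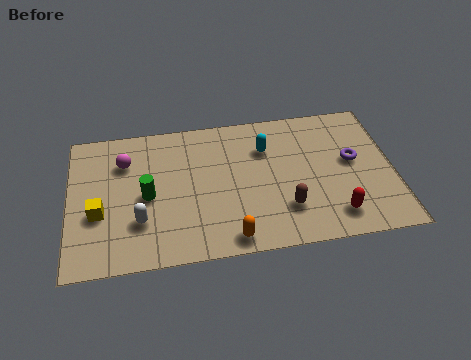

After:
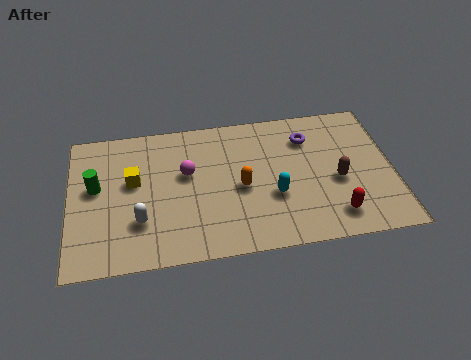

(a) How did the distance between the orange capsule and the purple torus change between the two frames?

-2.3

Before: roughly 5.6 units apart; after: 3.3. That's 2.3 units closer together.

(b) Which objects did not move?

the white capsule and the red capsule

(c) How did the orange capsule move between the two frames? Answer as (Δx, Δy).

(0.5, 2.4)

From the two frames, the orange capsule sits at roughly (5.9, 0.8) before and (6.4, 3.2) after.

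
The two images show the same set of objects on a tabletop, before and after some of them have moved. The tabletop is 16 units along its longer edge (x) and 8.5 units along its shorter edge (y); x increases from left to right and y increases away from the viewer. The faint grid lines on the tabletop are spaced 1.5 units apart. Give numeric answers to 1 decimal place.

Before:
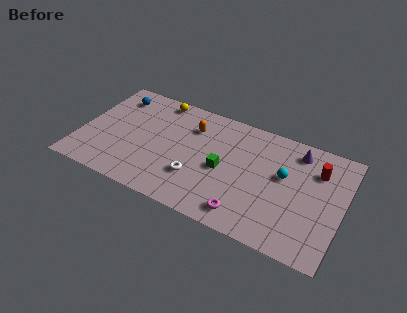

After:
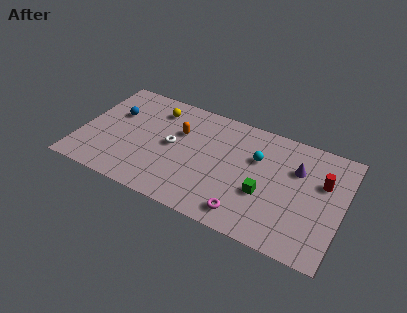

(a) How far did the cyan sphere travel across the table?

1.8

The cyan sphere moved from about (12.4, 5.0) to (10.7, 5.6), a distance of √(1.7² + 0.6²) ≈ 1.8.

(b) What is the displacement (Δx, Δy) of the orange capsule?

(-0.7, -0.7)

The orange capsule was at about (6.6, 6.3) and moved to about (5.9, 5.6).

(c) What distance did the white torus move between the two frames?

2.5

The white torus was near (7.3, 2.6) before and (5.6, 4.4) after, so it travelled √(1.7² + 1.8²) ≈ 2.5 units.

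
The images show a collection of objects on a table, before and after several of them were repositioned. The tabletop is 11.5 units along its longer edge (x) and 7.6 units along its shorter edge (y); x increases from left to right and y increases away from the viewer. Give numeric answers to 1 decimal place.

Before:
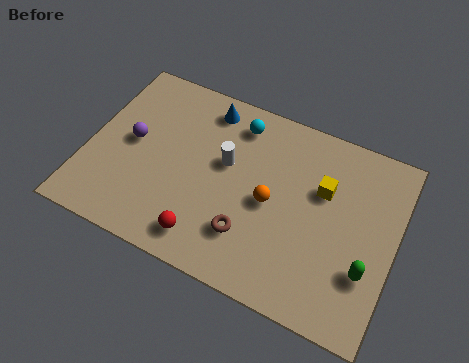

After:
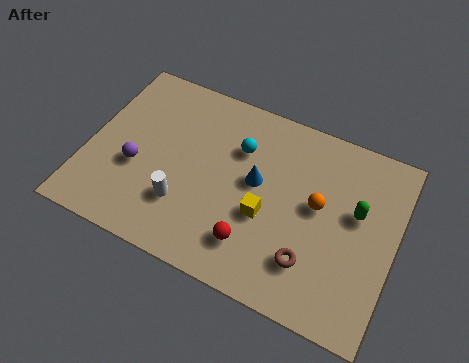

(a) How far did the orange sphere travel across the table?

1.8

From (6.9, 3.6) to (8.6, 4.2), the orange sphere covered √(1.7² + 0.6²) ≈ 1.8 units.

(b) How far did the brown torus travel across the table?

2.3

The brown torus moved from about (6.3, 2.0) to (8.6, 1.9), a distance of √(2.3² + 0.1²) ≈ 2.3.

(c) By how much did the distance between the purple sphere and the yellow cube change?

-2.3

The distance was about 7.2 in the first image and 4.9 in the second, so they moved 2.3 units closer together.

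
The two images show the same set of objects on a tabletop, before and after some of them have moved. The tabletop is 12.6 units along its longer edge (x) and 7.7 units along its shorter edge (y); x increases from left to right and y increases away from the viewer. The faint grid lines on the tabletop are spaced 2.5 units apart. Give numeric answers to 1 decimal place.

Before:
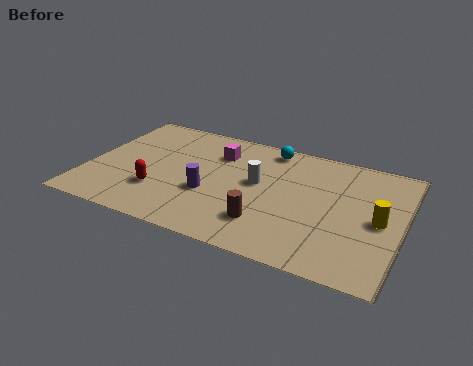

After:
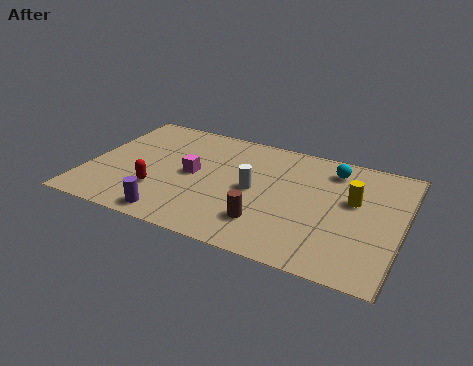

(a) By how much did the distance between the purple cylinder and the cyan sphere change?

+3.5

The distance was about 4.4 in the first image and 7.9 in the second, so they moved 3.5 units further apart.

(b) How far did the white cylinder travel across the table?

0.5

The white cylinder was near (6.8, 4.3) before and (6.7, 3.8) after, so it travelled √(0.1² + 0.5²) ≈ 0.5 units.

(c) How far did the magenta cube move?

2.0

The magenta cube moved from about (5.0, 5.7) to (4.2, 3.9), a distance of √(0.8² + 1.8²) ≈ 2.0.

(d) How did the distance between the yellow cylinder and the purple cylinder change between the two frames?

+1.0

Before: roughly 6.7 units apart; after: 7.7. That's 1.0 units further apart.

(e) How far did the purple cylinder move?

2.3

The purple cylinder was near (5.0, 2.9) before and (3.8, 0.9) after, so it travelled √(1.2² + 2.0²) ≈ 2.3 units.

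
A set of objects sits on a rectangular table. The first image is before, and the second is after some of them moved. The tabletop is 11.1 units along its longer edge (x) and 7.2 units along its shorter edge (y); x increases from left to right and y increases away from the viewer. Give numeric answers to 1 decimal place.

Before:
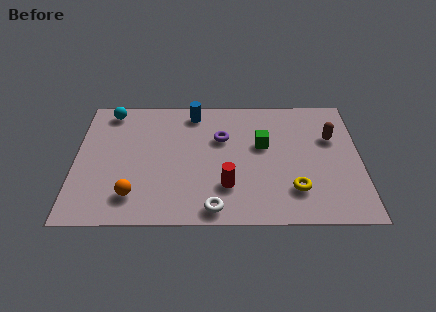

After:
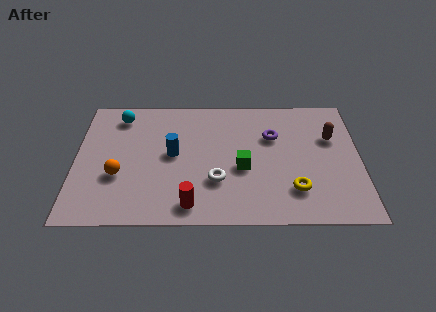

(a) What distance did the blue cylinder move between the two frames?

2.5

The blue cylinder moved from about (4.6, 6.2) to (3.8, 3.8), a distance of √(0.8² + 2.4²) ≈ 2.5.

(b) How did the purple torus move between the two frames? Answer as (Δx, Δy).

(2.0, 0.1)

The purple torus started near (5.7, 4.7) and ended near (7.7, 4.8).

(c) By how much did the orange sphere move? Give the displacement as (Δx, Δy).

(-0.6, 1.1)

The orange sphere was at about (2.3, 1.5) and moved to about (1.7, 2.6).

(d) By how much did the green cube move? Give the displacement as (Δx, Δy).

(-0.8, -1.3)

The green cube started near (7.3, 4.3) and ended near (6.5, 3.0).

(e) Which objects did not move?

the yellow torus and the brown capsule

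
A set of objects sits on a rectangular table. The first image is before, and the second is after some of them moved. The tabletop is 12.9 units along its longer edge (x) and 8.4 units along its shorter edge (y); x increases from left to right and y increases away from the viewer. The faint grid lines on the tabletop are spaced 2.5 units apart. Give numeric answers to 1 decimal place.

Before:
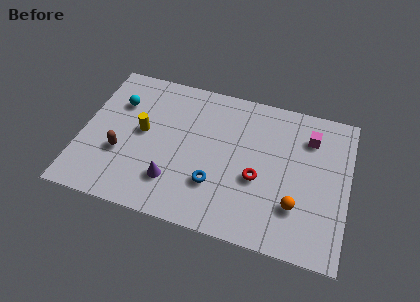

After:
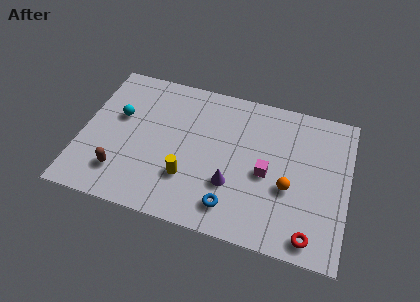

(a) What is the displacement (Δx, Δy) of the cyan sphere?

(0.1, -0.8)

The cyan sphere was at about (1.6, 5.9) and moved to about (1.7, 5.1).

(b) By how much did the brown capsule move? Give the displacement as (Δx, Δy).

(0.1, -1.1)

The brown capsule started near (2.0, 3.0) and ended near (2.1, 1.9).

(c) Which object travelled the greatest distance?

the red torus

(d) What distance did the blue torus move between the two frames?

1.3

From (6.6, 2.5) to (7.5, 1.5), the blue torus covered √(0.9² + 1.0²) ≈ 1.3 units.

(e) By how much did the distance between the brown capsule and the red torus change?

+2.6

Before: roughly 6.6 units apart; after: 9.2. That's 2.6 units further apart.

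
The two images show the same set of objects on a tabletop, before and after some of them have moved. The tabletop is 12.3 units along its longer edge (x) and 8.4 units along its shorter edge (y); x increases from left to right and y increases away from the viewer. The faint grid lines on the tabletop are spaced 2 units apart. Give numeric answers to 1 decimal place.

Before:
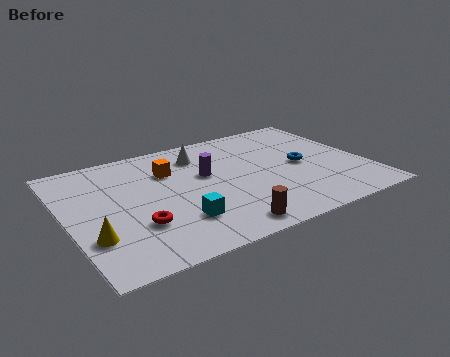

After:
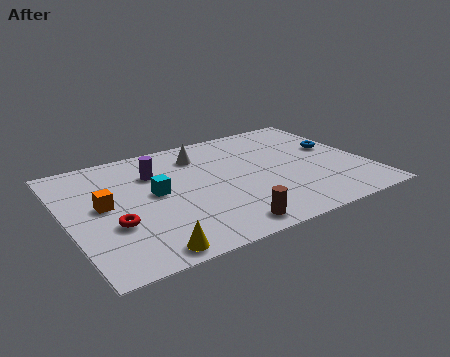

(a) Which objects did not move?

the white cone and the brown cylinder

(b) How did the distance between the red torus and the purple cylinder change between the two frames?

-0.3

The distance was about 4.0 in the first image and 3.7 in the second, so they moved 0.3 units closer together.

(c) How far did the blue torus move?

1.8

The blue torus moved from about (9.7, 4.1) to (11.3, 4.9), a distance of √(1.6² + 0.8²) ≈ 1.8.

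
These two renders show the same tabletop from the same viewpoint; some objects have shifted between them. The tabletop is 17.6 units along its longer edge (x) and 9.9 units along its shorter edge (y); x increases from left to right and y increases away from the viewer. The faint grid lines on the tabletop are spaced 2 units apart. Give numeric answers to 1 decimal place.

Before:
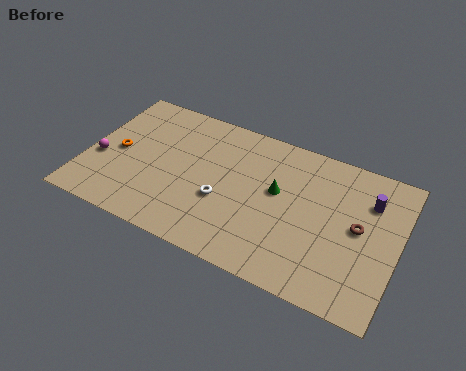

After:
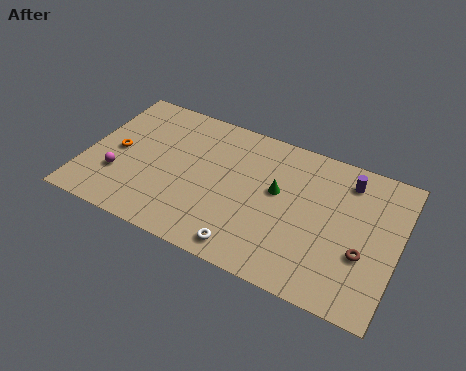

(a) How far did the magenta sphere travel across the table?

1.4

The magenta sphere was near (0.8, 3.9) before and (2.0, 3.1) after, so it travelled √(1.2² + 0.8²) ≈ 1.4 units.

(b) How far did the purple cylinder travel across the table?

1.6

From (15.8, 7.2) to (14.5, 8.1), the purple cylinder covered √(1.3² + 0.9²) ≈ 1.6 units.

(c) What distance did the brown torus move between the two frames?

1.6

The brown torus moved from about (15.4, 5.2) to (15.8, 3.6), a distance of √(0.4² + 1.6²) ≈ 1.6.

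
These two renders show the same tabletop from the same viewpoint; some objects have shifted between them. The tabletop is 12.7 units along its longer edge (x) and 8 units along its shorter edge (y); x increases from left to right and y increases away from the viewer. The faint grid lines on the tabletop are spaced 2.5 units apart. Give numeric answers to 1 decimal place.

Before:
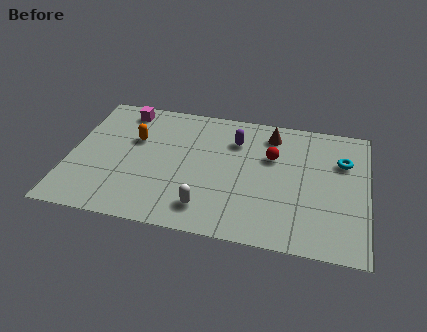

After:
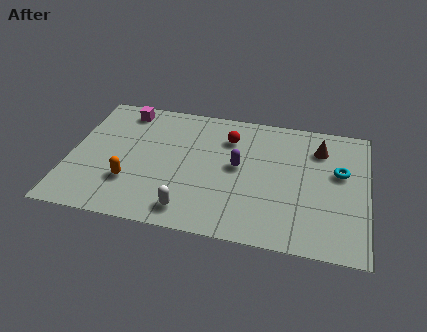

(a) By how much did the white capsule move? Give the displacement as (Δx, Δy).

(-0.7, -0.3)

The white capsule was at about (6.0, 1.5) and moved to about (5.3, 1.2).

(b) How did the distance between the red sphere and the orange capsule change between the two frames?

-0.5

Before: roughly 5.9 units apart; after: 5.4. That's 0.5 units closer together.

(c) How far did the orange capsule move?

2.7

The orange capsule was near (2.7, 5.1) before and (2.7, 2.4) after, so it travelled √(0.0² + 2.7²) ≈ 2.7 units.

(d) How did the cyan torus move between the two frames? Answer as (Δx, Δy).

(-0.1, -0.7)

The cyan torus started near (11.6, 5.5) and ended near (11.5, 4.8).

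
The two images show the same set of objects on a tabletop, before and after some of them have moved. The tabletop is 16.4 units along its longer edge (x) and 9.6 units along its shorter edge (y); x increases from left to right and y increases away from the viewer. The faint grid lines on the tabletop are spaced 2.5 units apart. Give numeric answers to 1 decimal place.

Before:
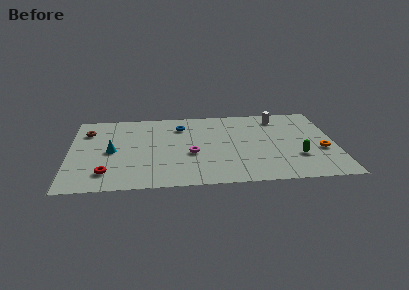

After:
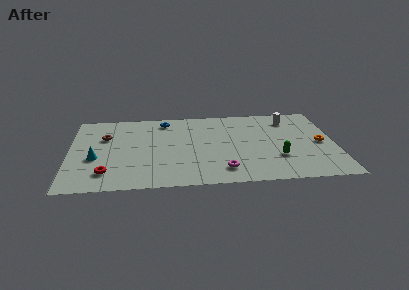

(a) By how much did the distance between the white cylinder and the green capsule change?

-0.3

Before: roughly 5.1 units apart; after: 4.8. That's 0.3 units closer together.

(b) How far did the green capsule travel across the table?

1.2

From (14.0, 3.0) to (12.8, 3.0), the green capsule covered √(1.2² + 0.0²) ≈ 1.2 units.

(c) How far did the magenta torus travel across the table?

2.8

The magenta torus was near (7.5, 3.9) before and (9.4, 1.8) after, so it travelled √(1.9² + 2.1²) ≈ 2.8 units.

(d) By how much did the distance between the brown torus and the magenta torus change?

+1.3

The distance was about 7.2 in the first image and 8.5 in the second, so they moved 1.3 units further apart.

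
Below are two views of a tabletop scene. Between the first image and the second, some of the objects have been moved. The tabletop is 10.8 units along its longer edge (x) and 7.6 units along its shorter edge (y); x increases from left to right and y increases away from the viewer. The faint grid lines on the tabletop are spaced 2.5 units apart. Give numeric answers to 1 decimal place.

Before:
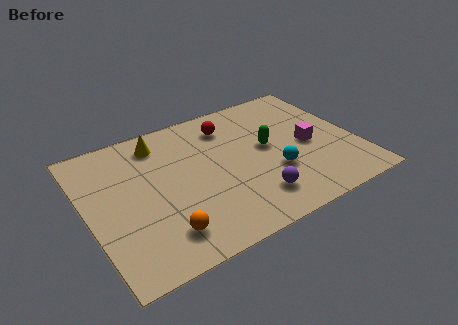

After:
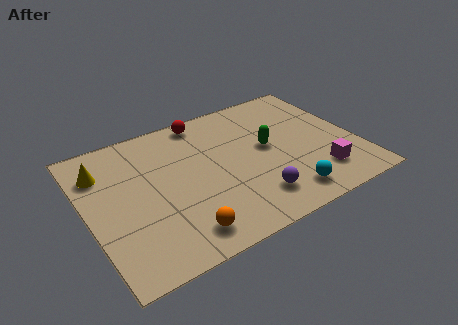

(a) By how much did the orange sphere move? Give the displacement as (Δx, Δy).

(0.7, -0.3)

The orange sphere was at about (2.6, 1.5) and moved to about (3.3, 1.2).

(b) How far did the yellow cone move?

2.5

The yellow cone was near (3.2, 6.3) before and (0.8, 5.7) after, so it travelled √(2.4² + 0.6²) ≈ 2.5 units.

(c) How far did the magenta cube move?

1.8

From (8.9, 3.5) to (9.0, 1.7), the magenta cube covered √(0.1² + 1.8²) ≈ 1.8 units.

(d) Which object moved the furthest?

the yellow cone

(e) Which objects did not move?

the green capsule and the purple sphere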